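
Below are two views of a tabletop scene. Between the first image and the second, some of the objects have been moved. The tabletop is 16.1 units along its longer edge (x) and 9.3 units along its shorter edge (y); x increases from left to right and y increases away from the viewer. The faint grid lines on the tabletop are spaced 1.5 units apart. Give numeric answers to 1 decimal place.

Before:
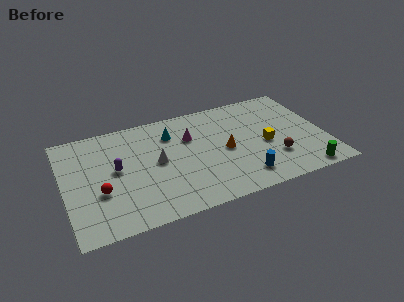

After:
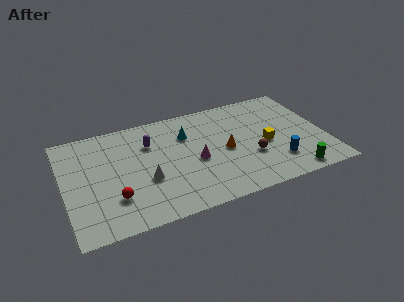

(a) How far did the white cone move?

1.5

The white cone was near (5.7, 4.8) before and (4.9, 3.5) after, so it travelled √(0.8² + 1.3²) ≈ 1.5 units.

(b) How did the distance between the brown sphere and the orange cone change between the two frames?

-1.5

Before: roughly 3.4 units apart; after: 1.9. That's 1.5 units closer together.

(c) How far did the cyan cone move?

1.0

The cyan cone moved from about (6.8, 7.0) to (7.7, 6.6), a distance of √(0.9² + 0.4²) ≈ 1.0.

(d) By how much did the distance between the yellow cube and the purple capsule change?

-1.8

The distance was about 9.2 in the first image and 7.4 in the second, so they moved 1.8 units closer together.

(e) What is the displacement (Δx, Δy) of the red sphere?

(0.8, -0.8)

The red sphere started near (2.1, 3.4) and ended near (2.9, 2.6).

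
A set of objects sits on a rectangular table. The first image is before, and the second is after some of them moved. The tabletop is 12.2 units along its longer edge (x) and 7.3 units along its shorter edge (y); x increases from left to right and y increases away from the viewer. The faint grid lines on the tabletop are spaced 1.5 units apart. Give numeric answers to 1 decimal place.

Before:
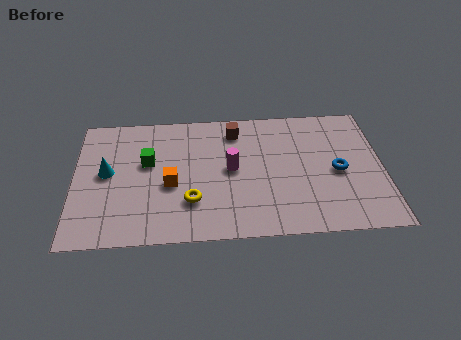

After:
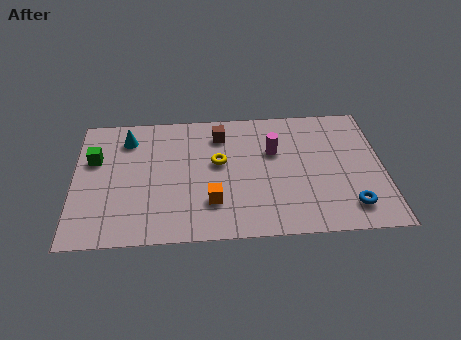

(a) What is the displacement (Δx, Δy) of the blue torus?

(0.4, -2.0)

From the two frames, the blue torus sits at roughly (10.4, 3.4) before and (10.8, 1.4) after.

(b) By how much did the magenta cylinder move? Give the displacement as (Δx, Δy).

(1.7, 0.9)

The magenta cylinder was at about (6.2, 3.8) and moved to about (7.9, 4.7).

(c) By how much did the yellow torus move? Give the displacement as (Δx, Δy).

(1.1, 2.1)

The yellow torus was at about (4.6, 2.1) and moved to about (5.7, 4.2).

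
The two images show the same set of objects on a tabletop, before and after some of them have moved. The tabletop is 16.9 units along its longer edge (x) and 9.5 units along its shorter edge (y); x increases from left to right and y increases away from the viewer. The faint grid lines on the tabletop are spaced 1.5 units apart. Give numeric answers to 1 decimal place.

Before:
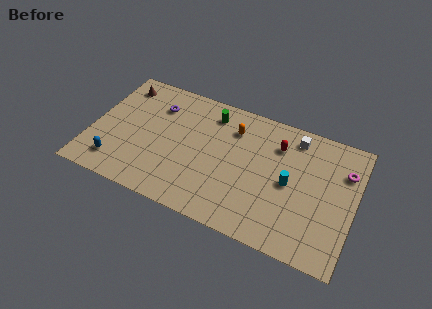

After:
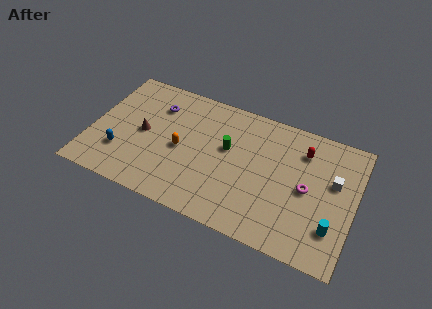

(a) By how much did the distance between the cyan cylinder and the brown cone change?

+0.7

They were about 11.9 units apart before and 12.6 after — 0.7 units further apart.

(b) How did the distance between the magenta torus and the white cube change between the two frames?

-1.5

They were about 3.5 units apart before and 2.0 after — 1.5 units closer together.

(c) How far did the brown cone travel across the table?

3.7

From (1.4, 7.9) to (3.3, 4.7), the brown cone covered √(1.9² + 3.2²) ≈ 3.7 units.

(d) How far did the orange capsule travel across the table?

4.2

The orange capsule moved from about (8.9, 7.2) to (5.8, 4.4), a distance of √(3.1² + 2.8²) ≈ 4.2.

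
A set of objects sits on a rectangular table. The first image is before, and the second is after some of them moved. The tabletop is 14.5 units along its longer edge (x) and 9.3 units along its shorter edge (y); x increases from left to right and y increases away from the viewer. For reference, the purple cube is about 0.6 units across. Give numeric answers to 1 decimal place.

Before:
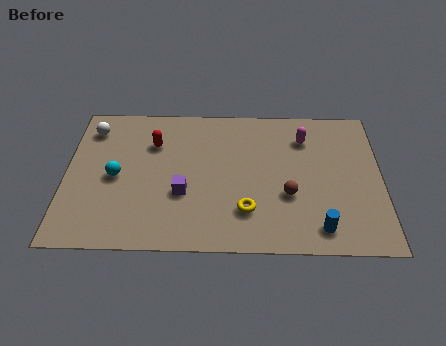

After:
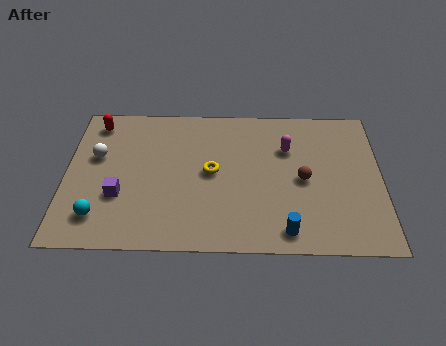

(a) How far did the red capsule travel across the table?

3.0

The red capsule was near (4.0, 6.6) before and (1.3, 7.9) after, so it travelled √(2.7² + 1.3²) ≈ 3.0 units.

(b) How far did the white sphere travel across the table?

1.8

The white sphere was near (1.1, 7.5) before and (1.4, 5.7) after, so it travelled √(0.3² + 1.8²) ≈ 1.8 units.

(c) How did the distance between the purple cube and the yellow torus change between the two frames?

+1.4

They were about 3.1 units apart before and 4.5 after — 1.4 units further apart.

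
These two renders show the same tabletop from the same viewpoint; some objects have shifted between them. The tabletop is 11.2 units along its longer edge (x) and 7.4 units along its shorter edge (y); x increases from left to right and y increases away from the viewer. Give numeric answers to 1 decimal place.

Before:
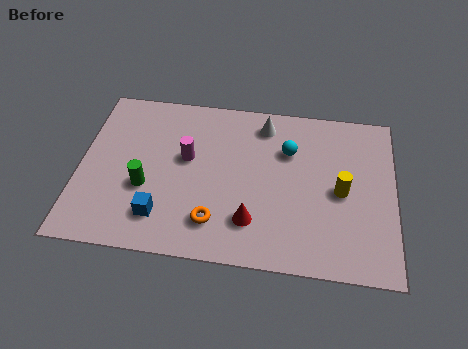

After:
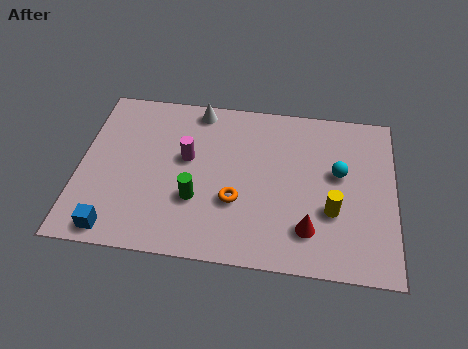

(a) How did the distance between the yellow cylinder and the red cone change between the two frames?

-2.3

They were about 3.5 units apart before and 1.2 after — 2.3 units closer together.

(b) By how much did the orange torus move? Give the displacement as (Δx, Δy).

(0.7, 1.0)

The orange torus started near (4.9, 1.6) and ended near (5.6, 2.6).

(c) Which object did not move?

the magenta cylinder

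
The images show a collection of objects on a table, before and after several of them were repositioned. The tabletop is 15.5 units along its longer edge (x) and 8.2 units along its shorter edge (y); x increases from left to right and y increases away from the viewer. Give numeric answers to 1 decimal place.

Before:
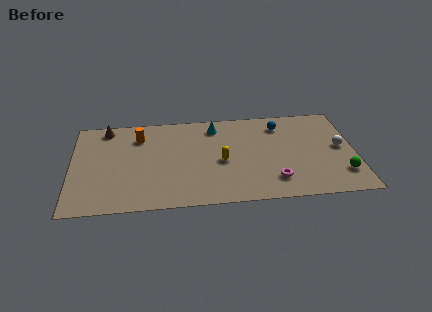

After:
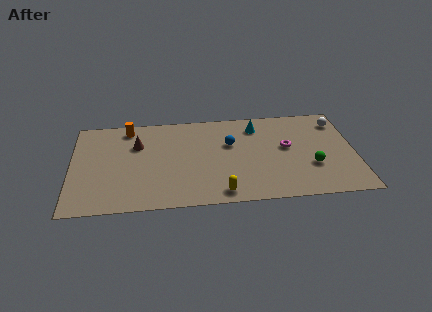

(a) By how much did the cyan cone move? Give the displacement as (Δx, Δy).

(2.3, -0.2)

From the two frames, the cyan cone sits at roughly (7.9, 6.8) before and (10.2, 6.6) after.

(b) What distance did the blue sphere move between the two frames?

3.1

The blue sphere was near (11.5, 6.6) before and (8.7, 5.2) after, so it travelled √(2.8² + 1.4²) ≈ 3.1 units.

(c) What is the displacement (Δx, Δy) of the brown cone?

(1.7, -1.6)

The brown cone started near (1.9, 7.2) and ended near (3.6, 5.6).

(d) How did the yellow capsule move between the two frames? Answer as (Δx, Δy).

(-0.1, -2.7)

The yellow capsule was at about (8.2, 3.7) and moved to about (8.1, 1.0).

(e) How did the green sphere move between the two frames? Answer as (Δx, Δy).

(-1.6, 0.8)

From the two frames, the green sphere sits at roughly (14.7, 2.0) before and (13.1, 2.8) after.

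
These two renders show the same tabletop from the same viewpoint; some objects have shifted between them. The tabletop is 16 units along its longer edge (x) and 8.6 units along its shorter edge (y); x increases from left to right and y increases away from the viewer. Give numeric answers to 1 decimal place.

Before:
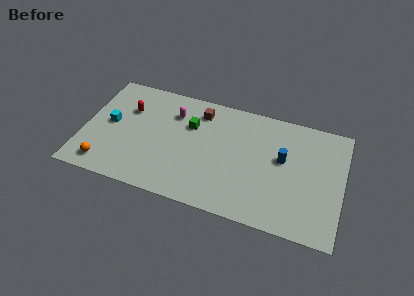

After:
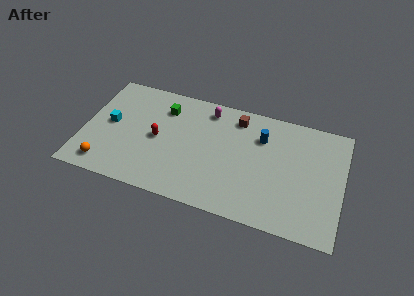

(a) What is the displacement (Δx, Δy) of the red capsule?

(2.0, -1.7)

From the two frames, the red capsule sits at roughly (2.6, 5.9) before and (4.6, 4.2) after.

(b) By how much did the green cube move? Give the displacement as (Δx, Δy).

(-1.7, 0.8)

The green cube was at about (6.5, 5.8) and moved to about (4.8, 6.6).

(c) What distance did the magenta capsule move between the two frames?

2.3

From (5.4, 6.4) to (7.5, 7.3), the magenta capsule covered √(2.1² + 0.9²) ≈ 2.3 units.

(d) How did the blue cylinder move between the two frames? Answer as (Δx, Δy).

(-1.4, 1.2)

The blue cylinder started near (12.3, 5.0) and ended near (10.9, 6.2).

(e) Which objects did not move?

the orange sphere and the cyan cube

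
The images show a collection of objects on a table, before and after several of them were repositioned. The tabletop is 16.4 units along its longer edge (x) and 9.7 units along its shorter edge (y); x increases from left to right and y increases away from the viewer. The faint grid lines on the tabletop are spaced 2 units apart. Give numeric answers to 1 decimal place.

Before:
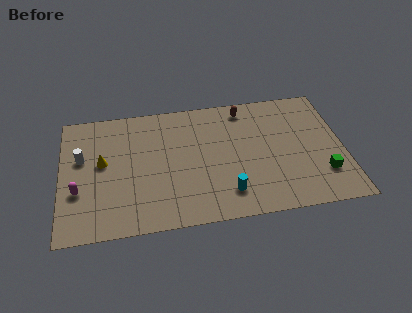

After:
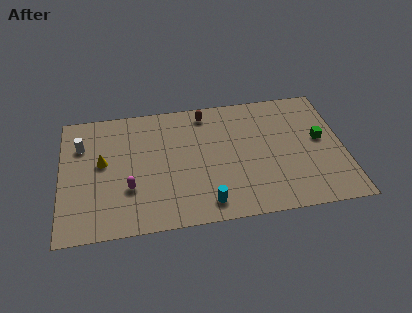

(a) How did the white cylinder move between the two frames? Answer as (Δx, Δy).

(0.0, 1.0)

From the two frames, the white cylinder sits at roughly (1.2, 5.9) before and (1.2, 6.9) after.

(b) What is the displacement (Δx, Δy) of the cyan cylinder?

(-1.2, -0.6)

The cyan cylinder started near (9.5, 2.0) and ended near (8.3, 1.4).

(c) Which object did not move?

the yellow cone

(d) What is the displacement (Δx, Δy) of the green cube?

(0.0, 2.7)

The green cube started near (15.1, 2.6) and ended near (15.1, 5.3).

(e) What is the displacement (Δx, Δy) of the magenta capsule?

(2.9, -0.2)

The magenta capsule started near (1.0, 3.4) and ended near (3.9, 3.2).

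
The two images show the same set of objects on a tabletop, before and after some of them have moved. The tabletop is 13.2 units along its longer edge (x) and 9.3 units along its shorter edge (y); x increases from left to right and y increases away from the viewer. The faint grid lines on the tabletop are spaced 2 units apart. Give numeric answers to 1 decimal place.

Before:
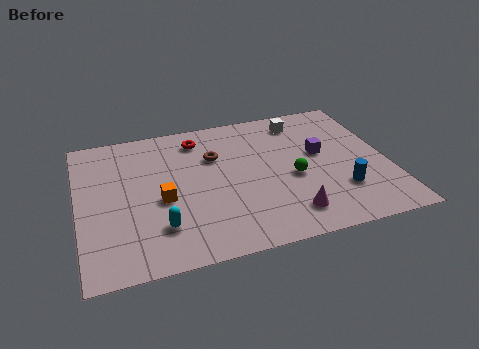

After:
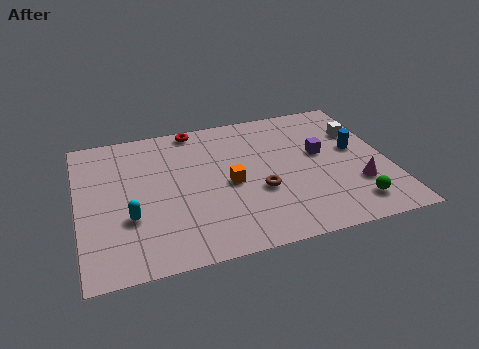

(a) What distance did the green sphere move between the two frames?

3.3

The green sphere moved from about (9.1, 4.0) to (11.4, 1.6), a distance of √(2.3² + 2.4²) ≈ 3.3.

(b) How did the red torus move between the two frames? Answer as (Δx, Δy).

(-0.1, 0.8)

From the two frames, the red torus sits at roughly (5.3, 7.7) before and (5.2, 8.5) after.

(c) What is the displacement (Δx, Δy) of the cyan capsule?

(-1.2, 0.9)

From the two frames, the cyan capsule sits at roughly (3.3, 2.3) before and (2.1, 3.2) after.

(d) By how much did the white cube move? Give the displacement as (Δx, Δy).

(2.4, -1.4)

From the two frames, the white cube sits at roughly (9.8, 7.8) before and (12.2, 6.4) after.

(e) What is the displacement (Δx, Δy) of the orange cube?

(2.9, 0.3)

The orange cube started near (3.5, 4.0) and ended near (6.4, 4.3).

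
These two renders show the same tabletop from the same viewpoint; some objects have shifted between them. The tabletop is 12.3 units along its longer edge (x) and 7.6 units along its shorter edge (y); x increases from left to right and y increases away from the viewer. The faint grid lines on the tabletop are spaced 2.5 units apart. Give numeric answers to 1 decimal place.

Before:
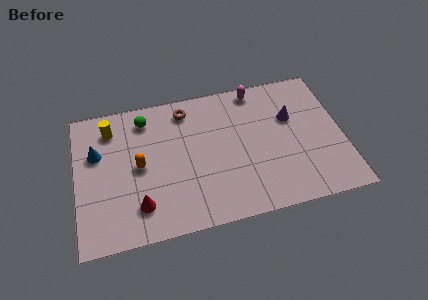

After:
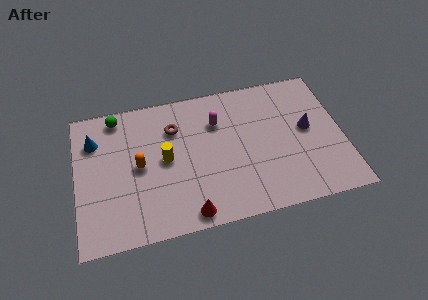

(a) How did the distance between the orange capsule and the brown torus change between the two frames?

-1.1

The distance was about 3.5 in the first image and 2.4 in the second, so they moved 1.1 units closer together.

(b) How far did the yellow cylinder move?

3.3

The yellow cylinder was near (1.7, 6.1) before and (4.1, 3.9) after, so it travelled √(2.4² + 2.2²) ≈ 3.3 units.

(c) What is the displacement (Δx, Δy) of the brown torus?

(-0.6, -0.9)

The brown torus started near (5.2, 6.4) and ended near (4.6, 5.5).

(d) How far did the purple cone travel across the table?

1.1

The purple cone was near (10.0, 4.9) before and (10.7, 4.1) after, so it travelled √(0.7² + 0.8²) ≈ 1.1 units.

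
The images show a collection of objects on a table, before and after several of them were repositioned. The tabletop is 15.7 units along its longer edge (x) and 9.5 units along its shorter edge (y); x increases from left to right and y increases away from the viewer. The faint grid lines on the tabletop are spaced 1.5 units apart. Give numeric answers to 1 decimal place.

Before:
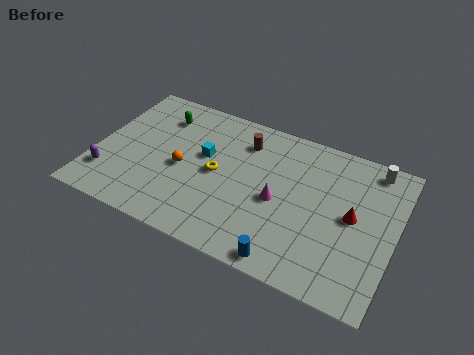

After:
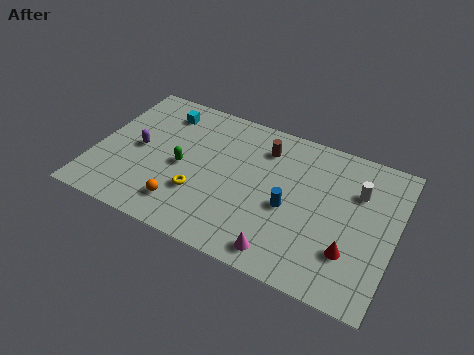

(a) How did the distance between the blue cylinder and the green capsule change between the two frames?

-4.3

Before: roughly 10.0 units apart; after: 5.7. That's 4.3 units closer together.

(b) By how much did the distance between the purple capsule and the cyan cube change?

-2.6

Before: roughly 5.7 units apart; after: 3.1. That's 2.6 units closer together.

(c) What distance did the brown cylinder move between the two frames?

1.1

The brown cylinder moved from about (7.5, 7.4) to (8.6, 7.4), a distance of √(1.1² + 0.0²) ≈ 1.1.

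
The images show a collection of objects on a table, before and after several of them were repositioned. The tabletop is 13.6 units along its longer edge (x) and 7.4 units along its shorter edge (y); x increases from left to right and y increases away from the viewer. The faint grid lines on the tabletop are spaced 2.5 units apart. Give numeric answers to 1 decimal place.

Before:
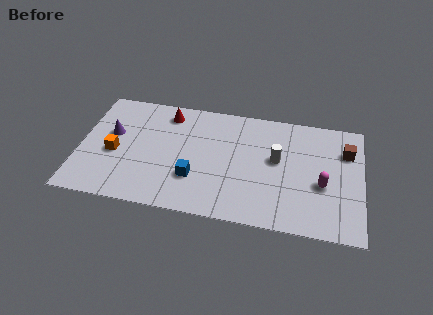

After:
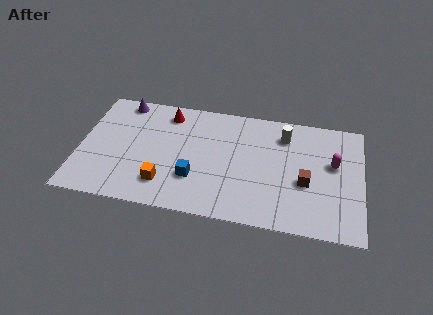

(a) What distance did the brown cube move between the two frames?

3.0

From (12.8, 5.3) to (10.9, 3.0), the brown cube covered √(1.9² + 2.3²) ≈ 3.0 units.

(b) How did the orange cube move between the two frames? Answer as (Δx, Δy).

(2.5, -1.5)

The orange cube was at about (1.7, 3.2) and moved to about (4.2, 1.7).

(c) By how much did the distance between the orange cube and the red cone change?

+0.7

They were about 3.8 units apart before and 4.5 after — 0.7 units further apart.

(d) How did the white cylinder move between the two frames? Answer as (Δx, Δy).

(0.3, 1.6)

The white cylinder was at about (9.5, 4.2) and moved to about (9.8, 5.8).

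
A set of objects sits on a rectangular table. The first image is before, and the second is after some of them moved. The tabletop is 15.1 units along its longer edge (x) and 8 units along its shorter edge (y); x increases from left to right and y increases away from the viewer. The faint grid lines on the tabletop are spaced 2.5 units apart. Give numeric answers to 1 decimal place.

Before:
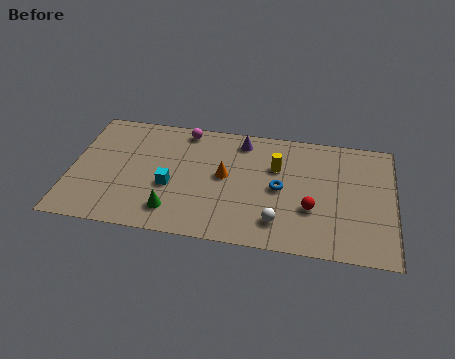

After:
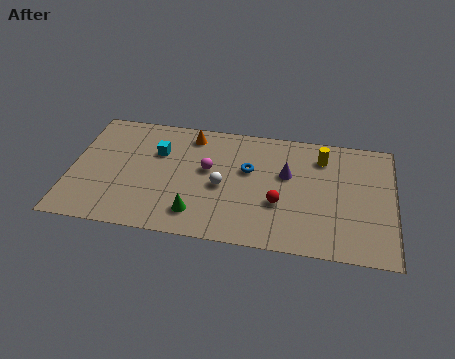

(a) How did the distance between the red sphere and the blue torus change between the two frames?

+0.6

They were about 1.9 units apart before and 2.5 after — 0.6 units further apart.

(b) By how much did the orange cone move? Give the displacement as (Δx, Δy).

(-1.7, 2.5)

The orange cone started near (7.2, 4.3) and ended near (5.5, 6.8).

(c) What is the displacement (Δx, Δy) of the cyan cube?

(-0.7, 2.2)

The cyan cube was at about (4.7, 3.2) and moved to about (4.0, 5.4).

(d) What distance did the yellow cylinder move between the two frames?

2.3

The yellow cylinder moved from about (9.6, 5.3) to (11.7, 6.3), a distance of √(2.1² + 1.0²) ≈ 2.3.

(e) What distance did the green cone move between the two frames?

1.1

The green cone was near (4.9, 1.6) before and (6.0, 1.6) after, so it travelled √(1.1² + 0.0²) ≈ 1.1 units.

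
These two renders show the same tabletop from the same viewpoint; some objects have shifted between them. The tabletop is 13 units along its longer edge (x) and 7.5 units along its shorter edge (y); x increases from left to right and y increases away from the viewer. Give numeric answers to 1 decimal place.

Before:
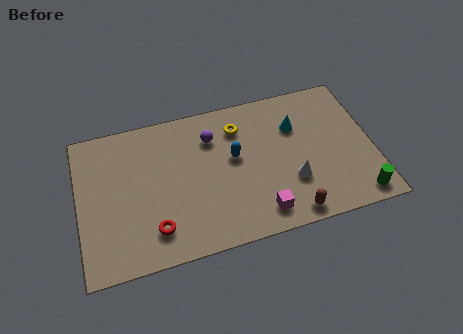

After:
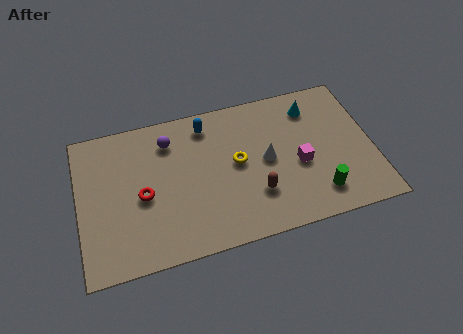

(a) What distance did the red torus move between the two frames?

1.8

The red torus was near (3.2, 1.6) before and (2.8, 3.4) after, so it travelled √(0.4² + 1.8²) ≈ 1.8 units.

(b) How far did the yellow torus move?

1.8

From (7.2, 5.8) to (7.0, 4.0), the yellow torus covered √(0.2² + 1.8²) ≈ 1.8 units.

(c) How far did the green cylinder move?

1.8

The green cylinder moved from about (12.1, 0.9) to (10.4, 1.5), a distance of √(1.7² + 0.6²) ≈ 1.8.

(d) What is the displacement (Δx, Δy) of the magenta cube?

(1.9, 2.0)

From the two frames, the magenta cube sits at roughly (7.8, 1.2) before and (9.7, 3.2) after.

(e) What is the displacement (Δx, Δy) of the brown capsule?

(-1.4, 1.4)

The brown capsule started near (9.1, 0.8) and ended near (7.7, 2.2).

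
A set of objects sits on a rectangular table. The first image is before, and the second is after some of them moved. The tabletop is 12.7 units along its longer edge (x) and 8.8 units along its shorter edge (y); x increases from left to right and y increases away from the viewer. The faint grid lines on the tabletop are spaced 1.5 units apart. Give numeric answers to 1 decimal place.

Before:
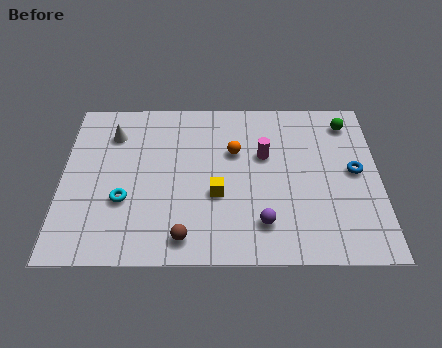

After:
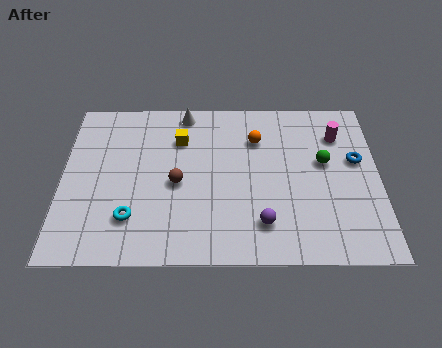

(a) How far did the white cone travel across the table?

3.1

From (2.0, 6.7) to (4.9, 7.9), the white cone covered √(2.9² + 1.2²) ≈ 3.1 units.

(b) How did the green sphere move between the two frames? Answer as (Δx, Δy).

(-1.0, -2.2)

From the two frames, the green sphere sits at roughly (11.5, 7.3) before and (10.5, 5.1) after.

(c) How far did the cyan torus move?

0.9

The cyan torus was near (2.5, 3.1) before and (2.8, 2.2) after, so it travelled √(0.3² + 0.9²) ≈ 0.9 units.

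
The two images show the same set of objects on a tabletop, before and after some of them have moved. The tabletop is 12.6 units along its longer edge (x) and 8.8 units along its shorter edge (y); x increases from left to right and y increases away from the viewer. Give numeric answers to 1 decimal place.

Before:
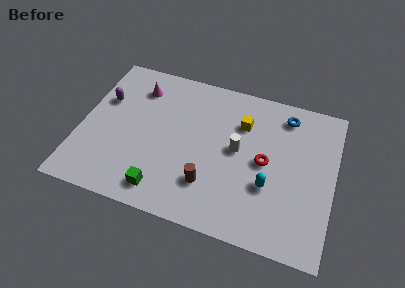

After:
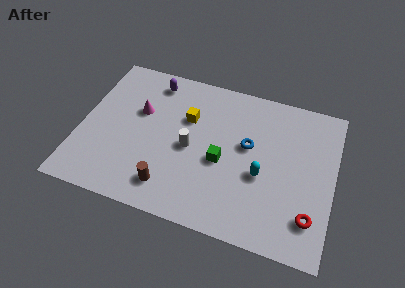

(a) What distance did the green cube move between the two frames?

3.7

From (4.4, 1.3) to (7.1, 3.8), the green cube covered √(2.7² + 2.5²) ≈ 3.7 units.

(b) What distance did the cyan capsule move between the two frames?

0.6

The cyan capsule moved from about (9.5, 3.1) to (9.1, 3.6), a distance of √(0.4² + 0.5²) ≈ 0.6.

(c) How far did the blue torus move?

2.9

From (10.0, 7.4) to (8.3, 5.1), the blue torus covered √(1.7² + 2.3²) ≈ 2.9 units.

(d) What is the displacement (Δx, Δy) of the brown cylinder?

(-1.9, -0.7)

The brown cylinder started near (6.6, 2.3) and ended near (4.7, 1.6).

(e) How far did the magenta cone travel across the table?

1.4

From (2.6, 6.9) to (2.8, 5.5), the magenta cone covered √(0.2² + 1.4²) ≈ 1.4 units.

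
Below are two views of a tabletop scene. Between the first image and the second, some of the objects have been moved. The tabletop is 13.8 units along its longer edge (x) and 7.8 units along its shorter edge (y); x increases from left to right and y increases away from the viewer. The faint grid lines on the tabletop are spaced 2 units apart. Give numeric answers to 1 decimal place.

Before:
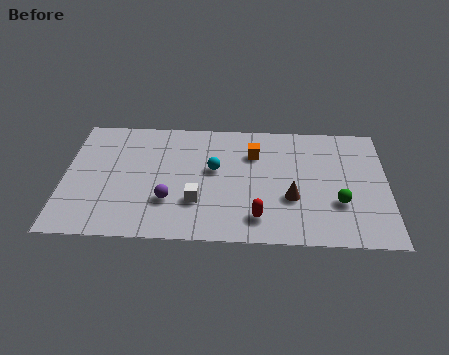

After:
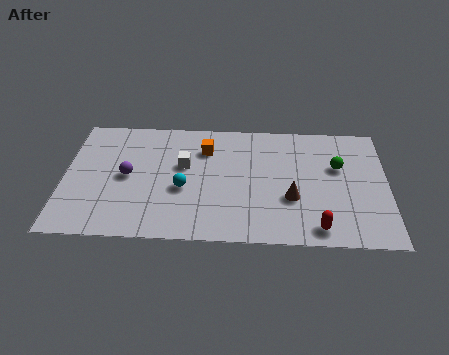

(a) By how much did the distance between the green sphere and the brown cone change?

+0.9

They were about 2.0 units apart before and 2.9 after — 0.9 units further apart.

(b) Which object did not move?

the brown cone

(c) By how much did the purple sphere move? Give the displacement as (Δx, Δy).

(-1.8, 1.5)

The purple sphere started near (4.5, 2.4) and ended near (2.7, 3.9).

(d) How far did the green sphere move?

2.3

The green sphere was near (11.7, 2.6) before and (11.7, 4.9) after, so it travelled √(0.0² + 2.3²) ≈ 2.3 units.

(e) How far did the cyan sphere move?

1.8

The cyan sphere moved from about (6.4, 4.5) to (5.1, 3.2), a distance of √(1.3² + 1.3²) ≈ 1.8.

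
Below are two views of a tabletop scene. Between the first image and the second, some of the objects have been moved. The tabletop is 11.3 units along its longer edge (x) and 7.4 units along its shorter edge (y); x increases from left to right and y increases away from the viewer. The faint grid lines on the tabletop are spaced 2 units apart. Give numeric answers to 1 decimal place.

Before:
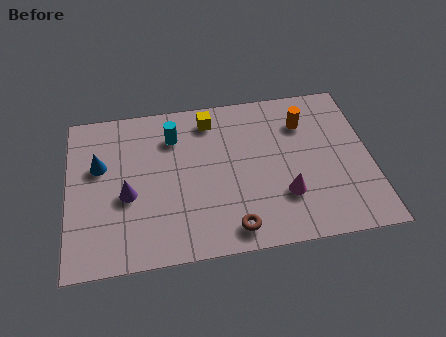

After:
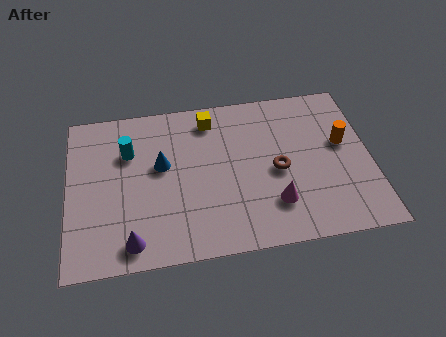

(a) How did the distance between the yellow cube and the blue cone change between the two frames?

-1.8

The distance was about 4.5 in the first image and 2.7 in the second, so they moved 1.8 units closer together.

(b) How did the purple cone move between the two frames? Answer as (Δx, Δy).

(0.1, -2.1)

The purple cone was at about (2.2, 3.1) and moved to about (2.3, 1.0).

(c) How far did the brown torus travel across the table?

3.0

The brown torus moved from about (6.0, 1.0) to (7.8, 3.4), a distance of √(1.8² + 2.4²) ≈ 3.0.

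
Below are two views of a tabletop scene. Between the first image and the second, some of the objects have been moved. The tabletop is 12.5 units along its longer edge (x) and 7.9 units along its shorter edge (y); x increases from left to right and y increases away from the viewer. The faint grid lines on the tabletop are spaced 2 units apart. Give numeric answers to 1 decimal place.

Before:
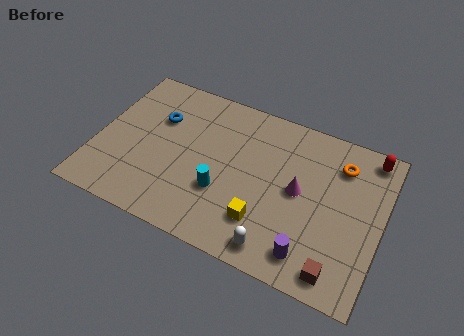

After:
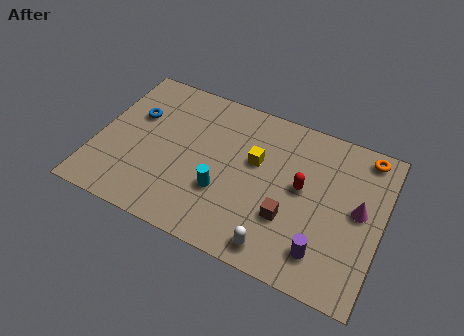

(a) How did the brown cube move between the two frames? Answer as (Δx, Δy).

(-2.3, 1.6)

The brown cube was at about (10.9, 1.0) and moved to about (8.6, 2.6).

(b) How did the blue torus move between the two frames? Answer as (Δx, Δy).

(-1.0, -0.2)

The blue torus started near (2.5, 5.3) and ended near (1.5, 5.1).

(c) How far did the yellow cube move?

2.9

The yellow cube was near (7.6, 2.0) before and (6.9, 4.8) after, so it travelled √(0.7² + 2.8²) ≈ 2.9 units.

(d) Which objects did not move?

the white capsule and the cyan cylinder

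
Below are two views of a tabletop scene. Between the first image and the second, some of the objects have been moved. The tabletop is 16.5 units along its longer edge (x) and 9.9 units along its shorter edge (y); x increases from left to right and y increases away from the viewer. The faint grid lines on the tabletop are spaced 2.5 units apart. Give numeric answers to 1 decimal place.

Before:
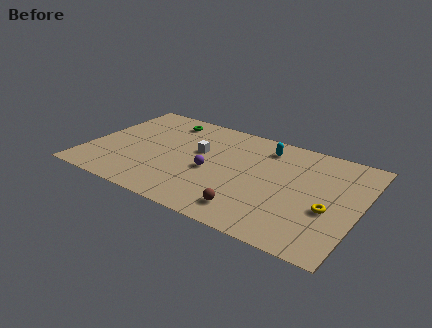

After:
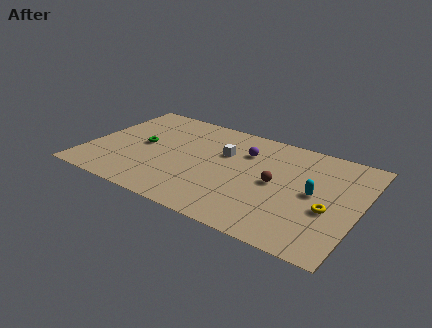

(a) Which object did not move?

the yellow torus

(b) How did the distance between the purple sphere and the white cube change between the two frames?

-0.5

Before: roughly 1.9 units apart; after: 1.4. That's 0.5 units closer together.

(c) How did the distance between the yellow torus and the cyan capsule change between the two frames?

-4.6

Before: roughly 6.1 units apart; after: 1.5. That's 4.6 units closer together.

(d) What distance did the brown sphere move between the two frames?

3.4

The brown sphere moved from about (10.4, 1.7) to (11.5, 4.9), a distance of √(1.1² + 3.2²) ≈ 3.4.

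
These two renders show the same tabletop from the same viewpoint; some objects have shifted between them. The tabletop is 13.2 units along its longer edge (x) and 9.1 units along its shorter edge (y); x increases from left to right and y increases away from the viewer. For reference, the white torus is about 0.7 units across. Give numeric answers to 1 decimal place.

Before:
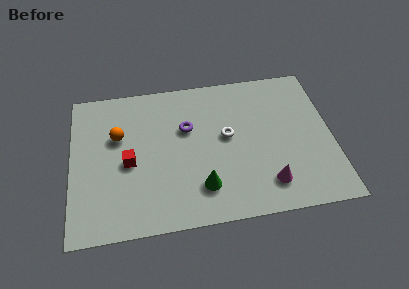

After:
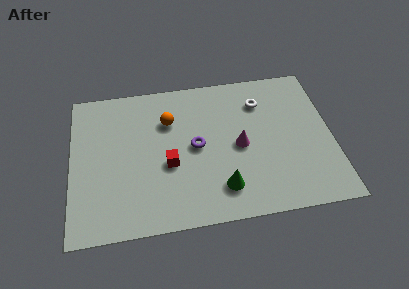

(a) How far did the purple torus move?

1.3

The purple torus was near (5.9, 5.8) before and (6.3, 4.6) after, so it travelled √(0.4² + 1.2²) ≈ 1.3 units.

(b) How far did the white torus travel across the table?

2.6

From (7.9, 5.0) to (9.7, 6.9), the white torus covered √(1.8² + 1.9²) ≈ 2.6 units.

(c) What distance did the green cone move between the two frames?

1.0

The green cone was near (6.5, 2.1) before and (7.5, 1.9) after, so it travelled √(1.0² + 0.2²) ≈ 1.0 units.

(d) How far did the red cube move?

2.0

The red cube moved from about (2.9, 4.1) to (4.9, 3.7), a distance of √(2.0² + 0.4²) ≈ 2.0.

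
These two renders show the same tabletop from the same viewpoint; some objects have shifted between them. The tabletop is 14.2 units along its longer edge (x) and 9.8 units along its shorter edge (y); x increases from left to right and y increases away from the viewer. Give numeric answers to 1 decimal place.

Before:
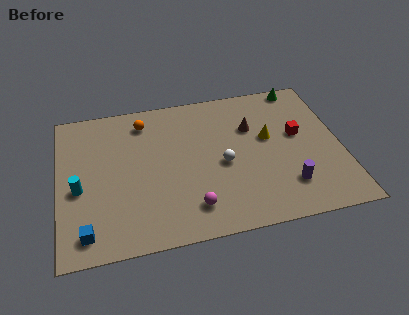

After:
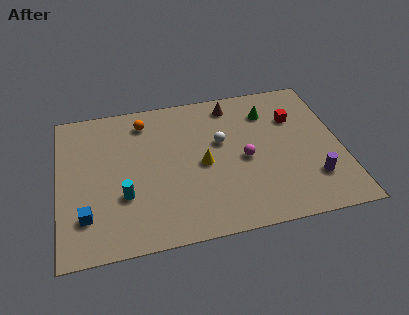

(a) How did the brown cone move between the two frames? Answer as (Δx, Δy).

(-0.9, 1.8)

The brown cone started near (9.8, 6.6) and ended near (8.9, 8.4).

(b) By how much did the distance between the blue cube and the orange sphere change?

-0.9

The distance was about 7.4 in the first image and 6.5 in the second, so they moved 0.9 units closer together.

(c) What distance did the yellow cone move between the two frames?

3.6

The yellow cone was near (10.6, 5.7) before and (7.2, 4.6) after, so it travelled √(3.4² + 1.1²) ≈ 3.6 units.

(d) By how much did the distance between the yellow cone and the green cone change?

+0.7

They were about 3.8 units apart before and 4.5 after — 0.7 units further apart.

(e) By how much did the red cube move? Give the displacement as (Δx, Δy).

(-0.1, 1.2)

The red cube started near (12.1, 5.6) and ended near (12.0, 6.8).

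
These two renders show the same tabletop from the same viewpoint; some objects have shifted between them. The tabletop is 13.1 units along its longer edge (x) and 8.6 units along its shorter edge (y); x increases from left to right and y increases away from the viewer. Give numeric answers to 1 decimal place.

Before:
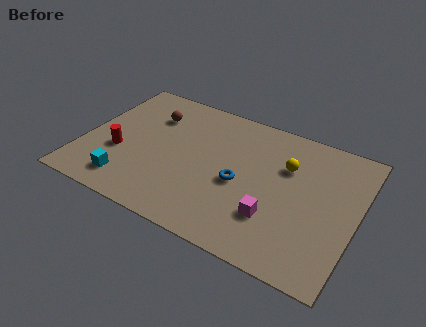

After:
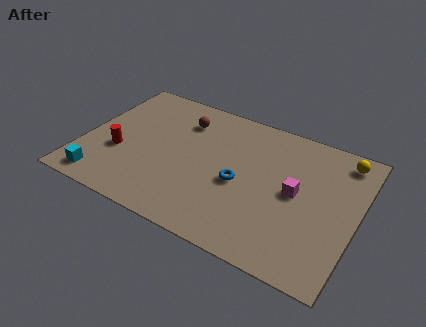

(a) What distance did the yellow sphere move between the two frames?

3.0

From (9.6, 5.8) to (12.1, 7.4), the yellow sphere covered √(2.5² + 1.6²) ≈ 3.0 units.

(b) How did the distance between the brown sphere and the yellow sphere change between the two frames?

+1.0

Before: roughly 6.7 units apart; after: 7.7. That's 1.0 units further apart.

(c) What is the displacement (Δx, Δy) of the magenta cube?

(0.8, 1.9)

From the two frames, the magenta cube sits at roughly (9.4, 2.5) before and (10.2, 4.4) after.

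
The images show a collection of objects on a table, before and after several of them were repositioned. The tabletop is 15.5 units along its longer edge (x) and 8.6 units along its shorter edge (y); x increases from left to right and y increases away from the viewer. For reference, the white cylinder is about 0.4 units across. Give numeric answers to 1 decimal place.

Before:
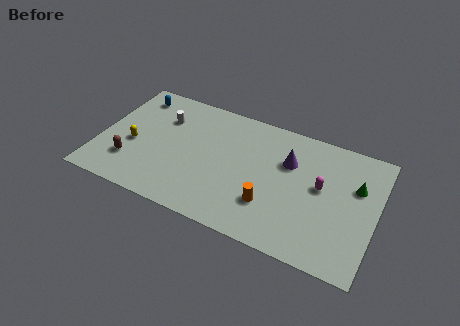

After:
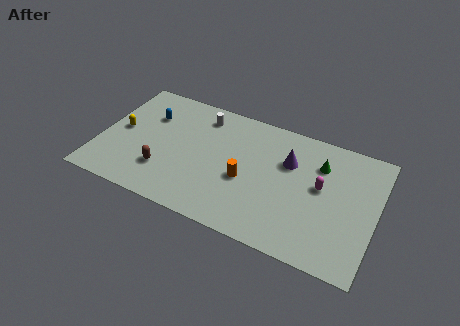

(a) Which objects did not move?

the magenta capsule and the purple cone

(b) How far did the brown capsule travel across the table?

1.9

The brown capsule was near (1.9, 2.3) before and (3.8, 2.4) after, so it travelled √(1.9² + 0.1²) ≈ 1.9 units.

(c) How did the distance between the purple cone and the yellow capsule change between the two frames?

+0.6

The distance was about 8.9 in the first image and 9.5 in the second, so they moved 0.6 units further apart.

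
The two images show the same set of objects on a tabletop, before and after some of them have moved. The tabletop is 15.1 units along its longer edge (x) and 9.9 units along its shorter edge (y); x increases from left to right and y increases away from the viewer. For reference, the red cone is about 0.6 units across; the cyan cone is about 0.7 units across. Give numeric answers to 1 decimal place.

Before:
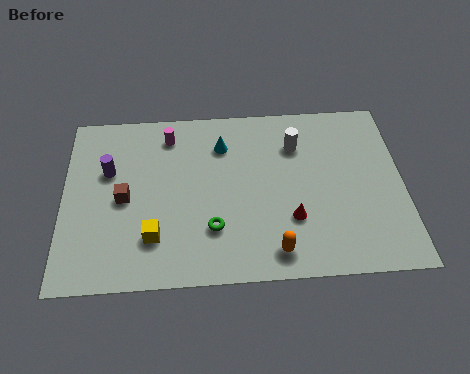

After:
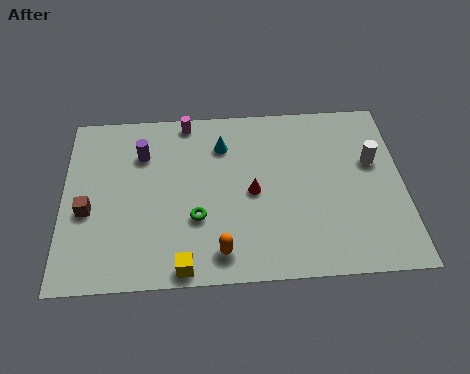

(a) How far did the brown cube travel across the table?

1.7

The brown cube moved from about (2.7, 4.7) to (1.1, 4.1), a distance of √(1.6² + 0.6²) ≈ 1.7.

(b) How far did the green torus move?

0.9

The green torus was near (6.6, 2.8) before and (5.9, 3.4) after, so it travelled √(0.7² + 0.6²) ≈ 0.9 units.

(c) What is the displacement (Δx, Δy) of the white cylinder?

(3.4, -1.2)

The white cylinder was at about (10.4, 7.3) and moved to about (13.8, 6.1).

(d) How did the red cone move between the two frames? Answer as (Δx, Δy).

(-1.7, 1.6)

From the two frames, the red cone sits at roughly (10.1, 3.1) before and (8.4, 4.7) after.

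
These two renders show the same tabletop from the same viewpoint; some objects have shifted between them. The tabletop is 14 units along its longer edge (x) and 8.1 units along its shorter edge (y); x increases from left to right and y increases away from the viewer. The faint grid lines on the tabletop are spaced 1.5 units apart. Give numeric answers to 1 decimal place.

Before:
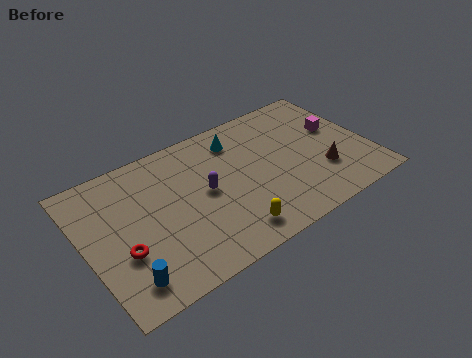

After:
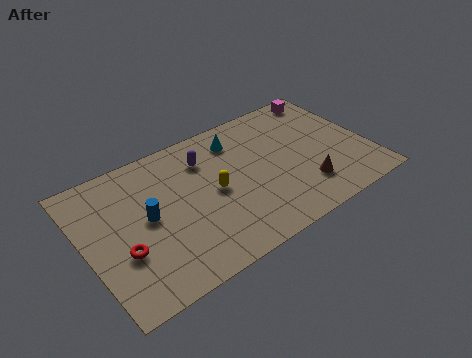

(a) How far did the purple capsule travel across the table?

1.9

The purple capsule moved from about (5.9, 4.2) to (6.2, 6.1), a distance of √(0.3² + 1.9²) ≈ 1.9.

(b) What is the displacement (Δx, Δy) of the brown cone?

(-1.0, -0.5)

The brown cone started near (11.5, 2.5) and ended near (10.5, 2.0).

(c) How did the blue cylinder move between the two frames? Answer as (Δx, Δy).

(1.5, 2.8)

From the two frames, the blue cylinder sits at roughly (1.5, 1.4) before and (3.0, 4.2) after.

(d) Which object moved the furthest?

the blue cylinder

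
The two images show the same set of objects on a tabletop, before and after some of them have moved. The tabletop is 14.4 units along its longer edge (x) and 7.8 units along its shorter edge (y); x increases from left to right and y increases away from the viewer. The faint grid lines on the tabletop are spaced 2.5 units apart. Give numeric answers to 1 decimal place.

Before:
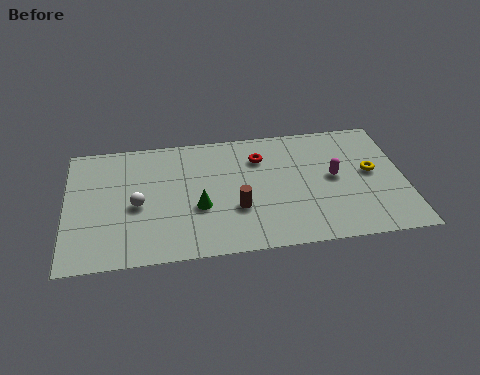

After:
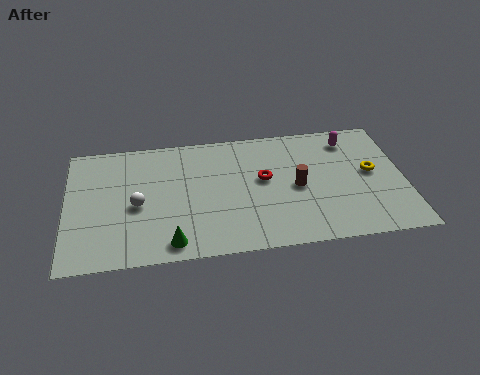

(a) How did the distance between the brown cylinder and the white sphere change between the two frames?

+2.5

They were about 4.3 units apart before and 6.8 after — 2.5 units further apart.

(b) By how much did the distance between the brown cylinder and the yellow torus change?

-2.8

They were about 6.0 units apart before and 3.2 after — 2.8 units closer together.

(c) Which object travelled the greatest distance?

the brown cylinder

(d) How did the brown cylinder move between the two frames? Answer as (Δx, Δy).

(2.6, 1.0)

From the two frames, the brown cylinder sits at roughly (7.2, 2.7) before and (9.8, 3.7) after.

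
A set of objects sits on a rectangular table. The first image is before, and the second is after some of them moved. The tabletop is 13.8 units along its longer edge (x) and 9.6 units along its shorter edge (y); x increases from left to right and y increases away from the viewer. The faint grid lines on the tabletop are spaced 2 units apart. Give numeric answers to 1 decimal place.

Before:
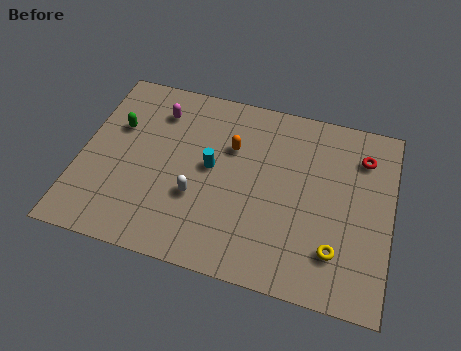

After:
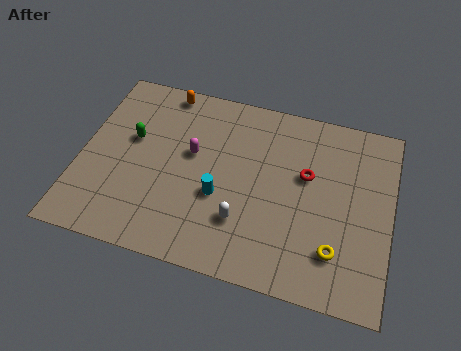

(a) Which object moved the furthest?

the orange capsule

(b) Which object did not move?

the yellow torus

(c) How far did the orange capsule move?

3.9

From (6.6, 6.4) to (3.4, 8.7), the orange capsule covered √(3.2² + 2.3²) ≈ 3.9 units.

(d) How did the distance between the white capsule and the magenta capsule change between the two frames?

-0.8

They were about 4.6 units apart before and 3.8 after — 0.8 units closer together.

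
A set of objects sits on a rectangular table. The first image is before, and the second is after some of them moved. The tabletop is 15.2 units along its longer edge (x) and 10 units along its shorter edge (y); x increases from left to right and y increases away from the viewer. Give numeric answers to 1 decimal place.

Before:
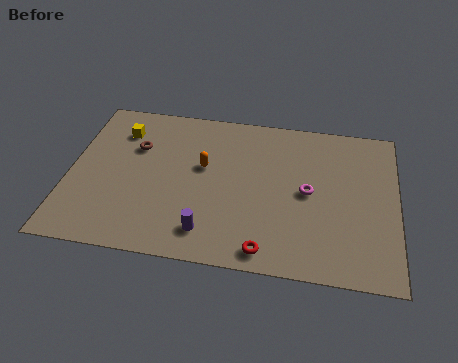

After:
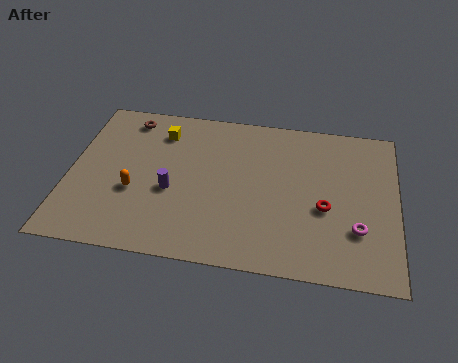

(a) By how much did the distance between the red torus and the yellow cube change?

-1.0

The distance was about 9.7 in the first image and 8.7 in the second, so they moved 1.0 units closer together.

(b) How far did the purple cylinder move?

2.9

The purple cylinder moved from about (6.6, 1.8) to (4.8, 4.1), a distance of √(1.8² + 2.3²) ≈ 2.9.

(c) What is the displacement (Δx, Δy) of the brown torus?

(-0.5, 1.9)

From the two frames, the brown torus sits at roughly (3.0, 6.7) before and (2.5, 8.6) after.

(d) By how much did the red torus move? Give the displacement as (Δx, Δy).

(2.6, 3.0)

From the two frames, the red torus sits at roughly (9.3, 1.1) before and (11.9, 4.1) after.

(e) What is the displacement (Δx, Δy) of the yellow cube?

(1.9, 0.2)

The yellow cube started near (2.2, 7.7) and ended near (4.1, 7.9).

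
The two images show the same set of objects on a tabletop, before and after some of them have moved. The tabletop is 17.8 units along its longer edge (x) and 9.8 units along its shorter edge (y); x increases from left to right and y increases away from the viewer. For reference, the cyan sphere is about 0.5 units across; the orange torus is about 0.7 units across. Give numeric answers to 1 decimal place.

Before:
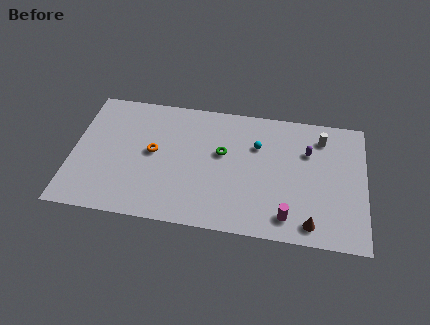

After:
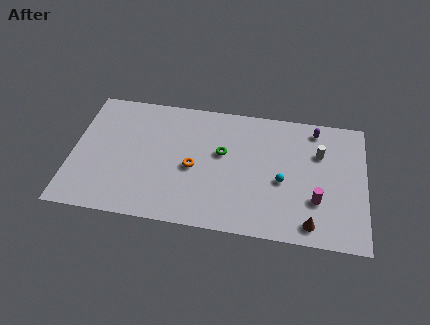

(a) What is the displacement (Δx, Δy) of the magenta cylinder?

(1.7, 1.5)

The magenta cylinder was at about (13.2, 1.6) and moved to about (14.9, 3.1).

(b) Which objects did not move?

the green torus and the brown cone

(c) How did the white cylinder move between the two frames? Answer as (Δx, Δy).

(-0.1, -1.2)

From the two frames, the white cylinder sits at roughly (15.1, 7.9) before and (15.0, 6.7) after.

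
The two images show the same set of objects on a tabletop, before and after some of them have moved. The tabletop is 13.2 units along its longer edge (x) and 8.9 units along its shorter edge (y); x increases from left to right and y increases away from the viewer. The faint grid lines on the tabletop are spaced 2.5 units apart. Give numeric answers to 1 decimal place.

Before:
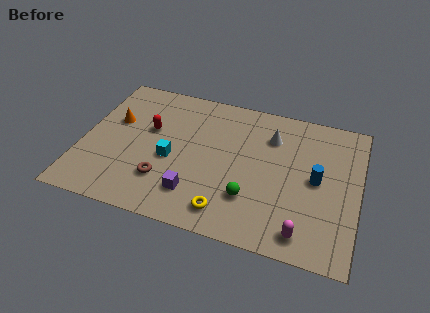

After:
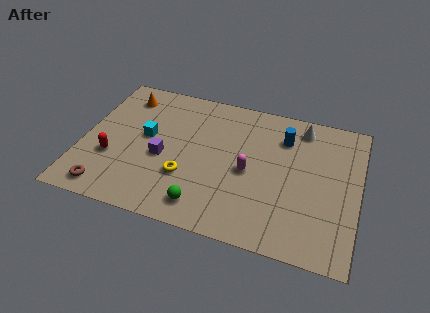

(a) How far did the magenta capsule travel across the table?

4.0

The magenta capsule moved from about (10.8, 1.2) to (8.0, 4.1), a distance of √(2.8² + 2.9²) ≈ 4.0.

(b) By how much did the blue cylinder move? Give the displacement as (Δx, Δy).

(-1.7, 2.2)

The blue cylinder was at about (11.2, 4.5) and moved to about (9.5, 6.7).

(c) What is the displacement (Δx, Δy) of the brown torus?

(-2.6, -1.3)

From the two frames, the brown torus sits at roughly (4.1, 2.4) before and (1.5, 1.1) after.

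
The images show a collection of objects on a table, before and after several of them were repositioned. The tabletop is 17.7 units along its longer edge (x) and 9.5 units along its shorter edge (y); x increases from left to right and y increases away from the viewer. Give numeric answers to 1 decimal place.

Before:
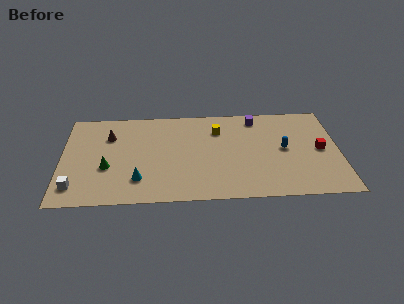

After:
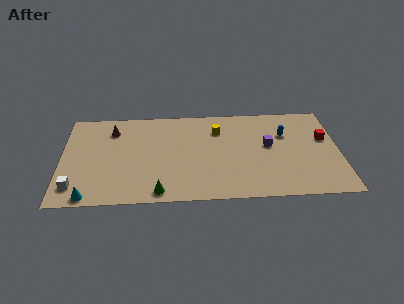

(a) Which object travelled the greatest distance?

the green cone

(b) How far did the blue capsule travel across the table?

1.5

The blue capsule was near (14.2, 4.9) before and (14.3, 6.4) after, so it travelled √(0.1² + 1.5²) ≈ 1.5 units.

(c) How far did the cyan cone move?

3.4

The cyan cone moved from about (4.9, 2.3) to (1.8, 0.8), a distance of √(3.1² + 1.5²) ≈ 3.4.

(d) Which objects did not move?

the yellow cube and the white cube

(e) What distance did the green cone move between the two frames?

4.2

The green cone moved from about (2.9, 3.6) to (6.2, 1.0), a distance of √(3.3² + 2.6²) ≈ 4.2.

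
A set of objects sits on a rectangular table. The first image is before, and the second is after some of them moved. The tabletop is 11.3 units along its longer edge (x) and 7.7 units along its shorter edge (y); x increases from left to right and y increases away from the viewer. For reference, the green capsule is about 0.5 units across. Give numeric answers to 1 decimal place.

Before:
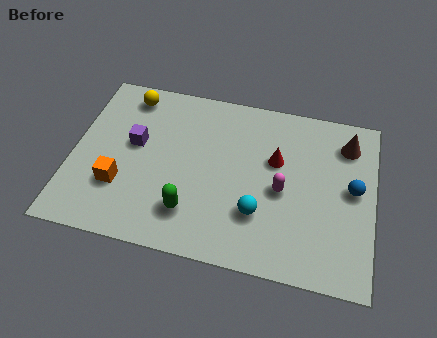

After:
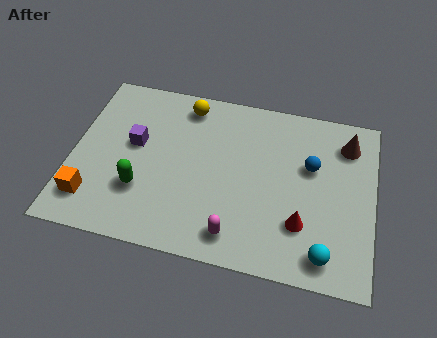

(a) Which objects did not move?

the purple cube and the brown cone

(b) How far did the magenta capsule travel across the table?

2.8

The magenta capsule was near (7.9, 3.5) before and (6.3, 1.2) after, so it travelled √(1.6² + 2.3²) ≈ 2.8 units.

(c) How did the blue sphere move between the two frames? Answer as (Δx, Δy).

(-1.6, 0.7)

From the two frames, the blue sphere sits at roughly (10.5, 4.1) before and (8.9, 4.8) after.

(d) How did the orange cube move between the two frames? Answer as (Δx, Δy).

(-1.0, -0.8)

The orange cube was at about (1.9, 2.4) and moved to about (0.9, 1.6).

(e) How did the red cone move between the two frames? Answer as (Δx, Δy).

(1.1, -2.6)

The red cone started near (7.6, 4.8) and ended near (8.7, 2.2).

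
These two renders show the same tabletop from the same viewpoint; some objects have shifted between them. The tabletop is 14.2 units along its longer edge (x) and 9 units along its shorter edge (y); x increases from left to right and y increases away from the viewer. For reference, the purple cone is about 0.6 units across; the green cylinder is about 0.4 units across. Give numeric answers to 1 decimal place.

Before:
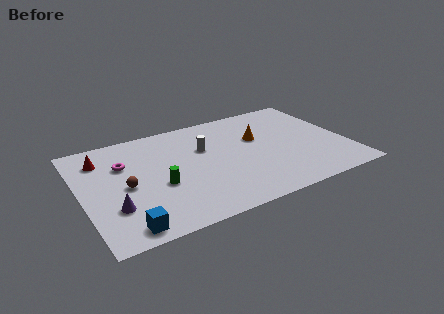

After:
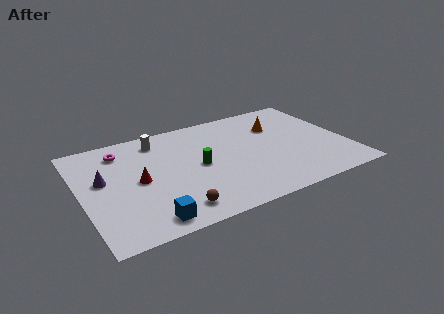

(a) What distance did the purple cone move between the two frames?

2.5

From (1.5, 2.7) to (1.2, 5.2), the purple cone covered √(0.3² + 2.5²) ≈ 2.5 units.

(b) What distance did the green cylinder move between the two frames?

2.3

The green cylinder moved from about (4.0, 3.6) to (6.2, 4.4), a distance of √(2.2² + 0.8²) ≈ 2.3.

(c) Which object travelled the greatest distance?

the brown sphere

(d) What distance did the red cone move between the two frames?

3.1

From (1.3, 7.0) to (3.0, 4.4), the red cone covered √(1.7² + 2.6²) ≈ 3.1 units.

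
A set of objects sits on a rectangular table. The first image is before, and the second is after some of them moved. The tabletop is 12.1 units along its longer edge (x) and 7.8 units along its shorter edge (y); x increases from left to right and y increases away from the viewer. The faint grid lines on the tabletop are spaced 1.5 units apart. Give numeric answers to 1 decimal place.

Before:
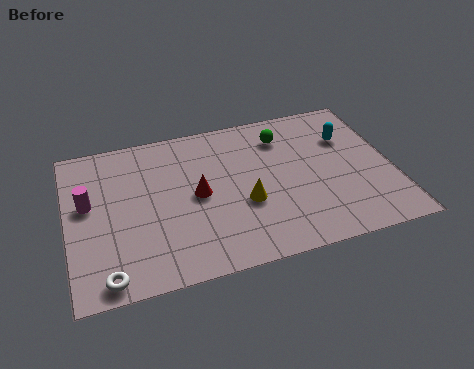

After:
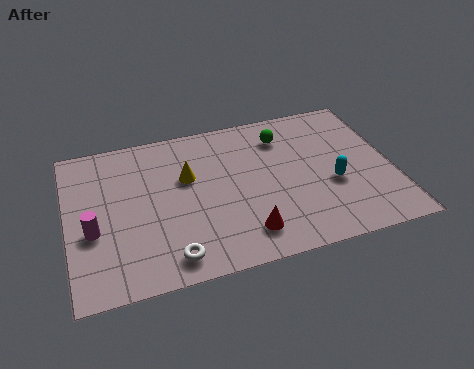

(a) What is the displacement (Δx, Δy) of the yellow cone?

(-2.0, 1.9)

The yellow cone started near (6.5, 3.0) and ended near (4.5, 4.9).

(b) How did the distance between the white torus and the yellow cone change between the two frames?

-1.7

They were about 5.6 units apart before and 3.9 after — 1.7 units closer together.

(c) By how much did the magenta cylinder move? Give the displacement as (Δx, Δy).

(0.1, -1.4)

From the two frames, the magenta cylinder sits at roughly (0.8, 4.5) before and (0.9, 3.1) after.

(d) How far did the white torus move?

2.3

The white torus was near (1.3, 0.8) before and (3.6, 1.1) after, so it travelled √(2.3² + 0.3²) ≈ 2.3 units.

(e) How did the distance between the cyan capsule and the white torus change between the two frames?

-3.9

They were about 10.4 units apart before and 6.5 after — 3.9 units closer together.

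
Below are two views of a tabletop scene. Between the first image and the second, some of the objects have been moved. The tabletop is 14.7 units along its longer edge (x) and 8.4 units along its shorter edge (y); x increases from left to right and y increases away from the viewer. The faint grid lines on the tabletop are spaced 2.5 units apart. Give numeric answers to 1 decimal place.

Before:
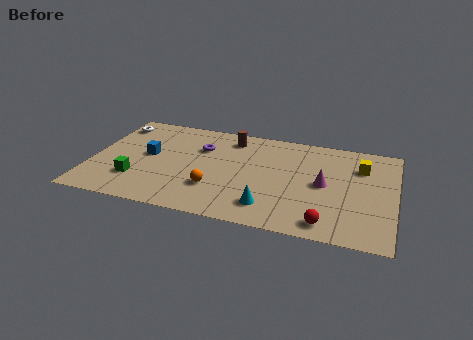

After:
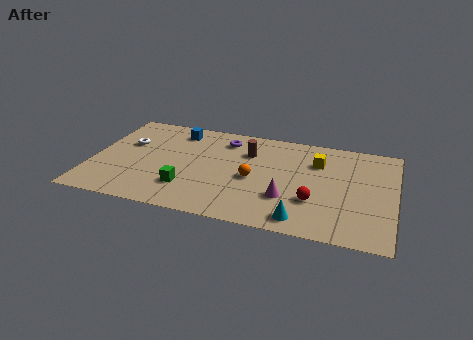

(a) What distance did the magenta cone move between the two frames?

2.3

From (11.3, 4.2) to (9.6, 2.6), the magenta cone covered √(1.7² + 1.6²) ≈ 2.3 units.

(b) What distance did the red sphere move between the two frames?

1.7

The red sphere moved from about (11.6, 1.1) to (10.9, 2.7), a distance of √(0.7² + 1.6²) ≈ 1.7.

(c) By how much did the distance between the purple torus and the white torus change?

+0.4

Before: roughly 4.5 units apart; after: 4.9. That's 0.4 units further apart.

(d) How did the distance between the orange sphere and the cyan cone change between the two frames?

+0.9

Before: roughly 2.8 units apart; after: 3.7. That's 0.9 units further apart.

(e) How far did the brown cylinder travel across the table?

1.3

The brown cylinder moved from about (6.6, 7.0) to (7.5, 6.0), a distance of √(0.9² + 1.0²) ≈ 1.3.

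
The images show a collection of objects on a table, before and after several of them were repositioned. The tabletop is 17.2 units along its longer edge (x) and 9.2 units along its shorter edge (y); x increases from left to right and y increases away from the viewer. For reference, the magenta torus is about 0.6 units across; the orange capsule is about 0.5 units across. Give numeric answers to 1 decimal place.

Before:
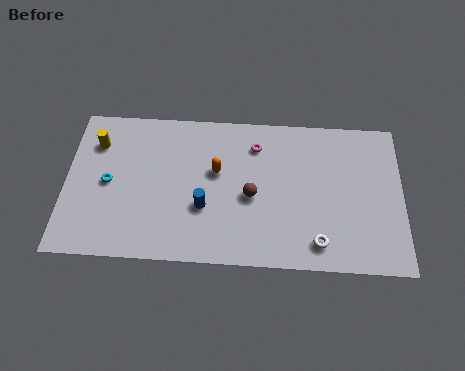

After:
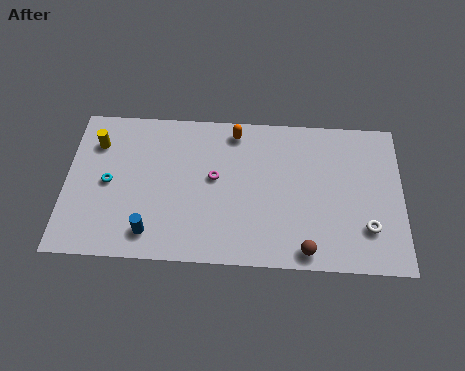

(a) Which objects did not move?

the yellow cylinder and the cyan torus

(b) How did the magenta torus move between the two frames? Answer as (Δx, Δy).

(-2.1, -2.1)

The magenta torus started near (9.7, 7.2) and ended near (7.6, 5.1).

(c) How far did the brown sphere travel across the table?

4.2

The brown sphere moved from about (9.5, 4.1) to (12.3, 1.0), a distance of √(2.8² + 3.1²) ≈ 4.2.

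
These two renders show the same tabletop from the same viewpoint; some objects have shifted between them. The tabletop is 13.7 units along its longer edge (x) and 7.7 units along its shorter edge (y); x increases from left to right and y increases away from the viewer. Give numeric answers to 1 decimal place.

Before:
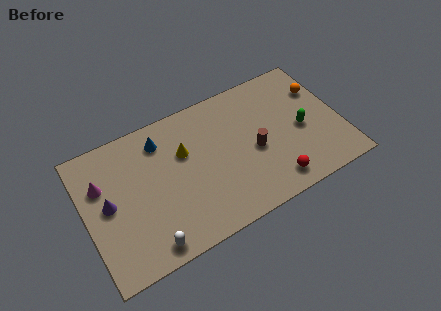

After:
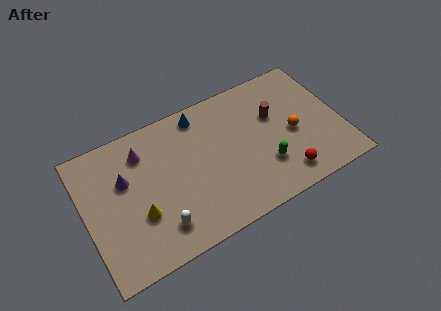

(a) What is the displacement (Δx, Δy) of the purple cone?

(1.0, 0.9)

The purple cone was at about (1.2, 4.0) and moved to about (2.2, 4.9).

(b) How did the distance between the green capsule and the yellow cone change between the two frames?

+0.3

They were about 6.4 units apart before and 6.7 after — 0.3 units further apart.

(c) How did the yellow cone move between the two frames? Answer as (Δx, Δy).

(-2.7, -2.3)

The yellow cone started near (5.4, 5.0) and ended near (2.7, 2.7).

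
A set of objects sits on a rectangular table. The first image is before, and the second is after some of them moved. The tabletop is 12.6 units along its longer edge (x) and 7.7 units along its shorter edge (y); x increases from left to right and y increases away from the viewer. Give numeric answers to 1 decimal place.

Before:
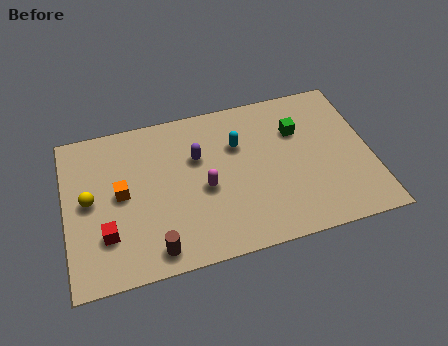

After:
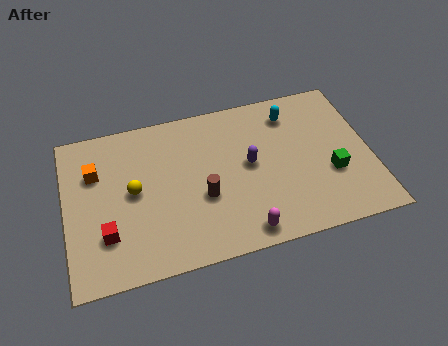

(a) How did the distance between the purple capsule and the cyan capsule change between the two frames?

+1.1

The distance was about 1.7 in the first image and 2.8 in the second, so they moved 1.1 units further apart.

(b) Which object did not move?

the red cube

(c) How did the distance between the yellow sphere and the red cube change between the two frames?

+0.3

Before: roughly 1.9 units apart; after: 2.2. That's 0.3 units further apart.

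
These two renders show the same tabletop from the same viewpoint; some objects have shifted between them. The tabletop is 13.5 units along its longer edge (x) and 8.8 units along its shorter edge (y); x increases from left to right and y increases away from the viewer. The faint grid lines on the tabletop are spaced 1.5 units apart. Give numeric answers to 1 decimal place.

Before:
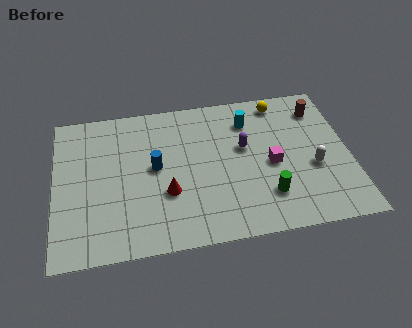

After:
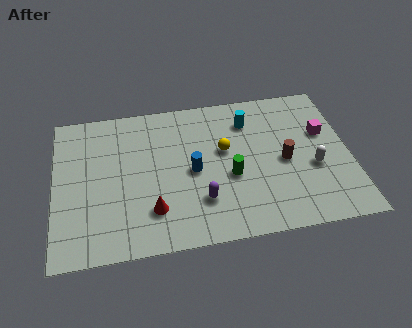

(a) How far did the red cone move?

1.1

The red cone moved from about (5.1, 3.1) to (4.4, 2.2), a distance of √(0.7² + 0.9²) ≈ 1.1.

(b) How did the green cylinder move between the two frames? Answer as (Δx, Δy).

(-1.6, 1.4)

The green cylinder started near (9.6, 2.2) and ended near (8.0, 3.6).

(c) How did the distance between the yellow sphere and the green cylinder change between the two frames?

-4.0

Before: roughly 5.6 units apart; after: 1.6. That's 4.0 units closer together.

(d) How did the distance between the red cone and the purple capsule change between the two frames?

-2.0

The distance was about 4.2 in the first image and 2.2 in the second, so they moved 2.0 units closer together.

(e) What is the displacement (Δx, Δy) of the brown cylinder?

(-1.8, -2.9)

From the two frames, the brown cylinder sits at roughly (12.3, 7.0) before and (10.5, 4.1) after.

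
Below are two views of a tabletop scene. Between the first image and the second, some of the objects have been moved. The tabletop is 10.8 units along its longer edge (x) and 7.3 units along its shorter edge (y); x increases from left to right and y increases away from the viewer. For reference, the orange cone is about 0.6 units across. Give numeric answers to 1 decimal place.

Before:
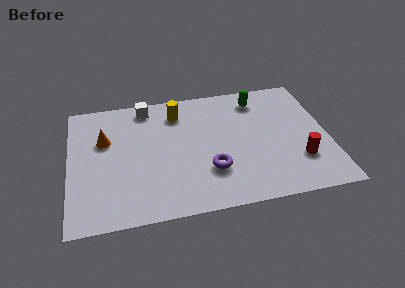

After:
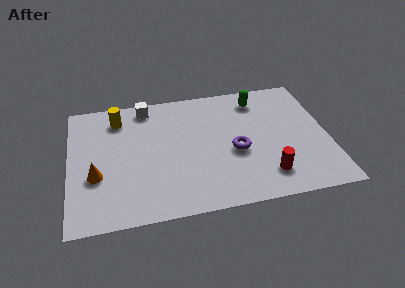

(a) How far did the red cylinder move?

1.5

The red cylinder moved from about (9.5, 2.1) to (8.1, 1.5), a distance of √(1.4² + 0.6²) ≈ 1.5.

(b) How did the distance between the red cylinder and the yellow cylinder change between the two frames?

+1.3

They were about 6.1 units apart before and 7.4 after — 1.3 units further apart.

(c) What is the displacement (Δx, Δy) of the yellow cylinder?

(-2.5, 0.1)

The yellow cylinder was at about (4.6, 5.8) and moved to about (2.1, 5.9).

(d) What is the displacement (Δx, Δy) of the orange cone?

(-0.4, -2.0)

From the two frames, the orange cone sits at roughly (1.5, 4.7) before and (1.1, 2.7) after.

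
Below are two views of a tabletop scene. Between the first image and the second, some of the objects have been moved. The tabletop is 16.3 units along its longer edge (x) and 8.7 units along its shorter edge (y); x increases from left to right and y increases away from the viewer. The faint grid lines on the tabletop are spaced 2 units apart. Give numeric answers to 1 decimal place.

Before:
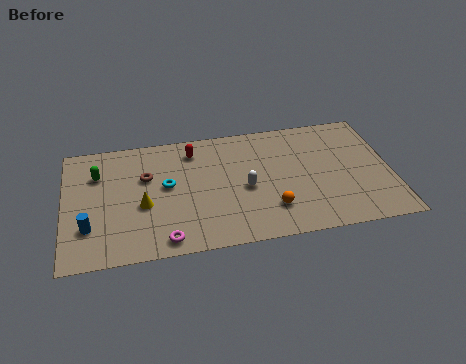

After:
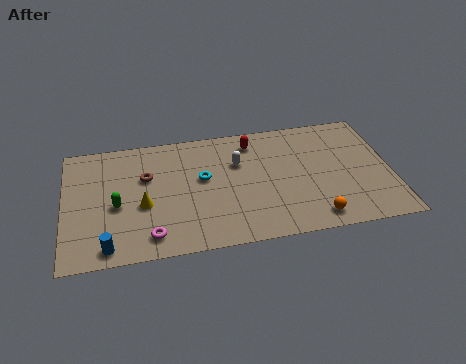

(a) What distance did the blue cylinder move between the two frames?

1.7

The blue cylinder moved from about (1.2, 2.5) to (2.1, 1.0), a distance of √(0.9² + 1.5²) ≈ 1.7.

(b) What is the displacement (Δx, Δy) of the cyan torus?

(1.8, 0.2)

The cyan torus started near (5.1, 4.8) and ended near (6.9, 5.0).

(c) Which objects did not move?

the brown torus and the yellow cone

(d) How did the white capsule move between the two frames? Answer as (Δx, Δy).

(-0.3, 1.9)

From the two frames, the white capsule sits at roughly (9.0, 3.9) before and (8.7, 5.8) after.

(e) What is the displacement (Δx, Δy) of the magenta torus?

(-0.7, 0.4)

From the two frames, the magenta torus sits at roughly (4.9, 1.0) before and (4.2, 1.4) after.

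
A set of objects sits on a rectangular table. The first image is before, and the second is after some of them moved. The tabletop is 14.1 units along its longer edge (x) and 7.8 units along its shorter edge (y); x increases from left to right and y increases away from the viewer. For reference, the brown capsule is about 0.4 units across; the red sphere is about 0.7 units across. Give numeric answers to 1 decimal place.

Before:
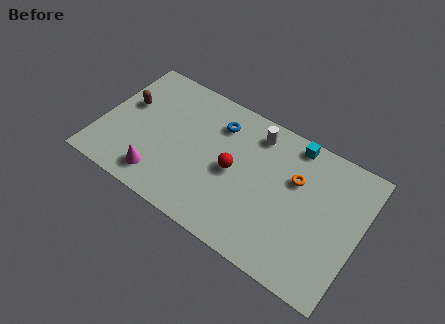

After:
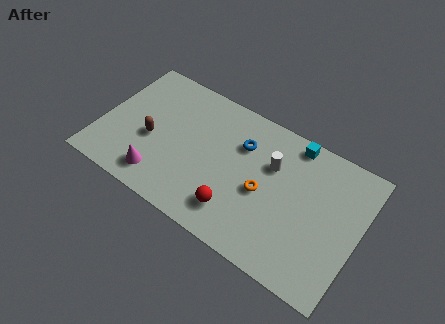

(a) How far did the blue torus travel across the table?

1.5

From (6.1, 6.0) to (7.5, 5.5), the blue torus covered √(1.4² + 0.5²) ≈ 1.5 units.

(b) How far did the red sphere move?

2.2

The red sphere moved from about (7.3, 3.8) to (7.8, 1.7), a distance of √(0.5² + 2.1²) ≈ 2.2.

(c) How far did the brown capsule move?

2.1

The brown capsule was near (1.2, 4.7) before and (2.8, 3.3) after, so it travelled √(1.6² + 1.4²) ≈ 2.1 units.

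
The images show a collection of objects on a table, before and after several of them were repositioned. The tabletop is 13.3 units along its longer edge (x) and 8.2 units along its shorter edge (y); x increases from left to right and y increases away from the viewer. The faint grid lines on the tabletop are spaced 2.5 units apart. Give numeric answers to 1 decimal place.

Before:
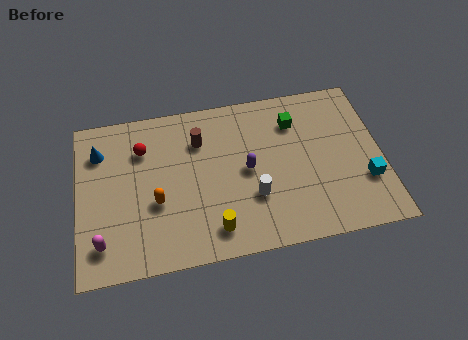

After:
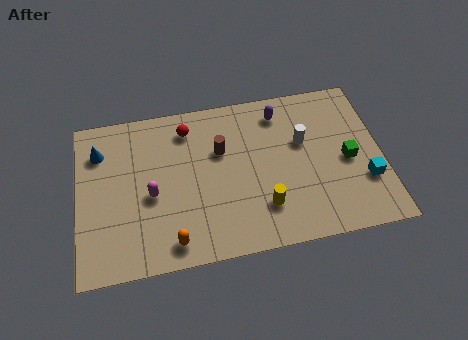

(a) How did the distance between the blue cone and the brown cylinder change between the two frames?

+1.0

Before: roughly 4.4 units apart; after: 5.4. That's 1.0 units further apart.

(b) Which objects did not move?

the blue cone and the cyan cube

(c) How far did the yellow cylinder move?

2.3

The yellow cylinder was near (5.8, 1.4) before and (8.0, 2.1) after, so it travelled √(2.2² + 0.7²) ≈ 2.3 units.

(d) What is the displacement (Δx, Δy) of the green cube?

(2.2, -2.4)

The green cube started near (9.6, 6.2) and ended near (11.8, 3.8).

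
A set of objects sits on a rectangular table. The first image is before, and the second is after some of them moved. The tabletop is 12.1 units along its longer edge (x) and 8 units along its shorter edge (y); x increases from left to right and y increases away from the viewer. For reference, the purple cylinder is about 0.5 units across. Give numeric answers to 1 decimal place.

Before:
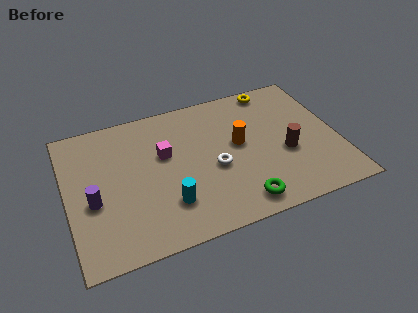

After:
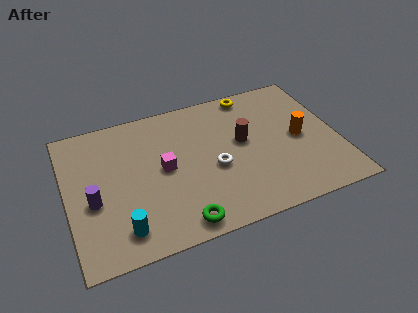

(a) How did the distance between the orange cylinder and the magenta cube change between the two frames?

+2.8

Before: roughly 3.3 units apart; after: 6.1. That's 2.8 units further apart.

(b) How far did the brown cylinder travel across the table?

2.2

From (9.7, 3.2) to (7.9, 4.5), the brown cylinder covered √(1.8² + 1.3²) ≈ 2.2 units.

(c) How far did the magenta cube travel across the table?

0.8

The magenta cube moved from about (4.4, 4.9) to (4.3, 4.1), a distance of √(0.1² + 0.8²) ≈ 0.8.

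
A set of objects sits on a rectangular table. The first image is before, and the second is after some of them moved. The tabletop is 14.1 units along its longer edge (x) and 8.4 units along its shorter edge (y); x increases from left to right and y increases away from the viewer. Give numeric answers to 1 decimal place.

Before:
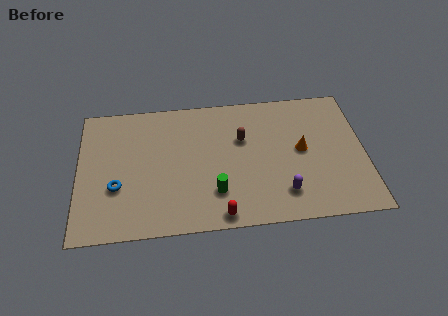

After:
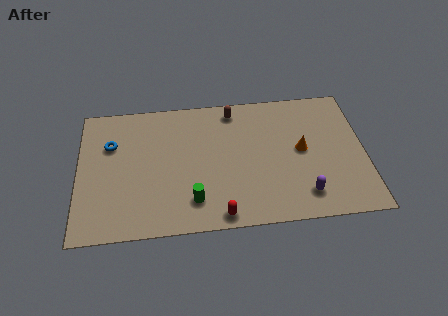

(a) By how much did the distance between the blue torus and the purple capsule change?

+2.1

They were about 8.2 units apart before and 10.3 after — 2.1 units further apart.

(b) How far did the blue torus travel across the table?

2.7

From (1.9, 3.0) to (1.6, 5.7), the blue torus covered √(0.3² + 2.7²) ≈ 2.7 units.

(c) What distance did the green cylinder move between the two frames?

1.2

From (6.7, 2.2) to (5.6, 1.8), the green cylinder covered √(1.1² + 0.4²) ≈ 1.2 units.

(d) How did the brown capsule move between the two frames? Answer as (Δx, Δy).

(-0.4, 1.9)

The brown capsule was at about (8.1, 5.4) and moved to about (7.7, 7.3).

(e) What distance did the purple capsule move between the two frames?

1.0

The purple capsule moved from about (10.0, 1.8) to (11.0, 1.6), a distance of √(1.0² + 0.2²) ≈ 1.0.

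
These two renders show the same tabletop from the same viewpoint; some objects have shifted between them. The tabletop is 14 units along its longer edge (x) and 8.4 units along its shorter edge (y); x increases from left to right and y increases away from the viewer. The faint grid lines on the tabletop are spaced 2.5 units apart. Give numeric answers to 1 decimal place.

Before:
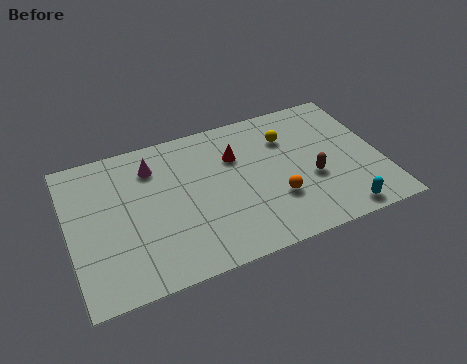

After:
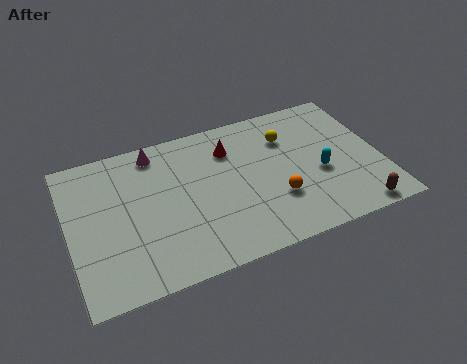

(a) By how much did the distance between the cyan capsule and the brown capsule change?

+0.4

They were about 2.6 units apart before and 3.0 after — 0.4 units further apart.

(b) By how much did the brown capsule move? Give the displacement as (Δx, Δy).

(1.7, -2.5)

From the two frames, the brown capsule sits at roughly (10.8, 3.3) before and (12.5, 0.8) after.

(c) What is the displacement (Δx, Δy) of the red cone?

(-0.2, 0.5)

The red cone was at about (7.6, 5.8) and moved to about (7.4, 6.3).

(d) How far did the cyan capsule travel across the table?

2.7

From (11.8, 0.9) to (11.2, 3.5), the cyan capsule covered √(0.6² + 2.6²) ≈ 2.7 units.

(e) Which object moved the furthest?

the brown capsule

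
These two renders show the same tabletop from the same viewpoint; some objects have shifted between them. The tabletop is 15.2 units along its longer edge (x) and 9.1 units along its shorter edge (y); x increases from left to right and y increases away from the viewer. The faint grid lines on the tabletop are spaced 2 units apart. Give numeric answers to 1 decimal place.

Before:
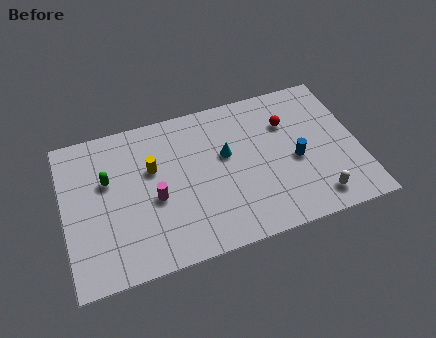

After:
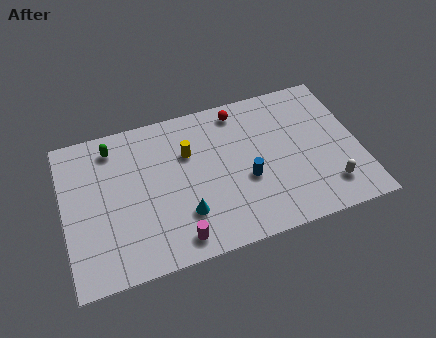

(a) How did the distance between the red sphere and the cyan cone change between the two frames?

+2.9

They were about 3.4 units apart before and 6.3 after — 2.9 units further apart.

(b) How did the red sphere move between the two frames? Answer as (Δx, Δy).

(-2.4, 1.5)

The red sphere started near (11.7, 6.4) and ended near (9.3, 7.9).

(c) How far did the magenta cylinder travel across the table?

2.8

The magenta cylinder moved from about (4.6, 3.9) to (5.5, 1.2), a distance of √(0.9² + 2.7²) ≈ 2.8.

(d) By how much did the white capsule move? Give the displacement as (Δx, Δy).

(0.7, 0.5)

The white capsule started near (12.7, 1.4) and ended near (13.4, 1.9).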